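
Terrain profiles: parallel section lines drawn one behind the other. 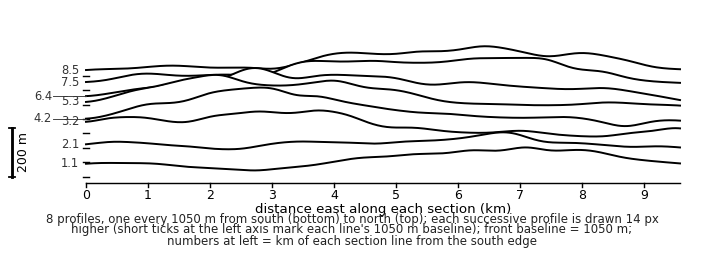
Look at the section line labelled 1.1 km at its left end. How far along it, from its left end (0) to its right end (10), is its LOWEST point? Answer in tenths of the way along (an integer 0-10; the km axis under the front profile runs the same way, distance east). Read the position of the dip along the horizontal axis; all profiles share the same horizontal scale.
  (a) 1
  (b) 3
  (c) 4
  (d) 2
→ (b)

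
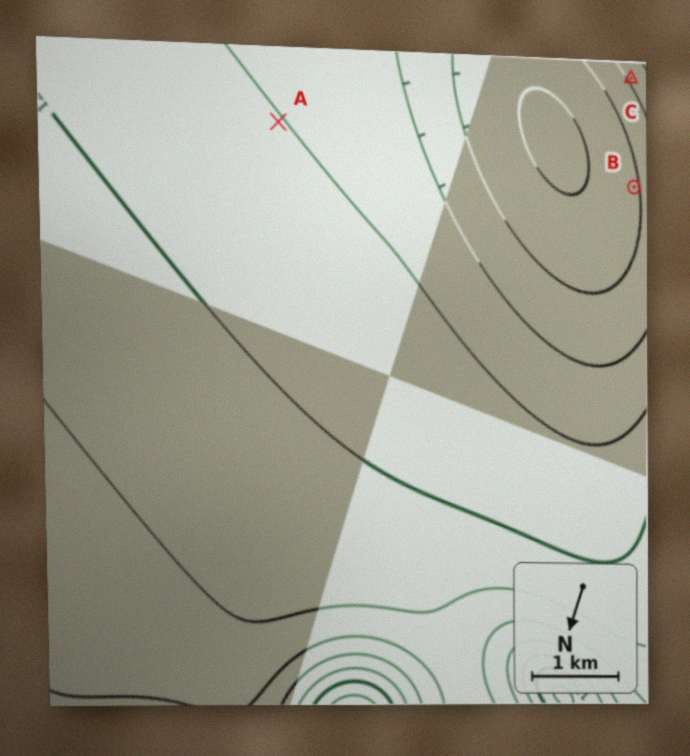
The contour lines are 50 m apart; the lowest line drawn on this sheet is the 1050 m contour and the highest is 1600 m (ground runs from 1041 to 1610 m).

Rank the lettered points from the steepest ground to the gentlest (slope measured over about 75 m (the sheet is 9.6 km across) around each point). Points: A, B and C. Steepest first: C B A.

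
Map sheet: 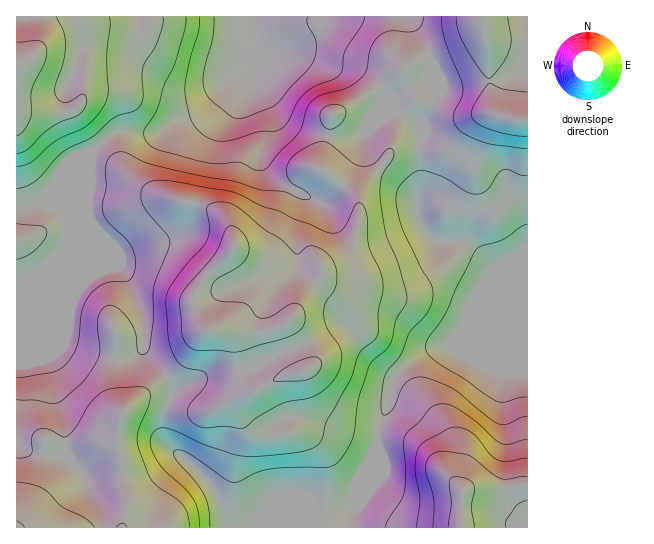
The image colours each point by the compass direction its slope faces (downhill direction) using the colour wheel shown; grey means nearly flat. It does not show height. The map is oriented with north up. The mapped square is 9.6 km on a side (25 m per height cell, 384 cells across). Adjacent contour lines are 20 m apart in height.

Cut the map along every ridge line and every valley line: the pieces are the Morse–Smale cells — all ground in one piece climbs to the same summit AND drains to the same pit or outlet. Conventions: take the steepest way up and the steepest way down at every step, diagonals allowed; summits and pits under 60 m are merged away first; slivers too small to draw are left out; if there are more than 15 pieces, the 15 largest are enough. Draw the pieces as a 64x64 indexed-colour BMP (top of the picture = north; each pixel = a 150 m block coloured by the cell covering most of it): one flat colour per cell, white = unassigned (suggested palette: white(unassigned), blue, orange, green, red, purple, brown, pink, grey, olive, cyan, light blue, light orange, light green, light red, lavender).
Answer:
<image width="64" height="64" href="data:image/bmp;base64,Qk12CAAAAAAAAHYAAAAoAAAAQAAAAEAAAAABAAQAAAAAAAAIAAATCwAAEwsAABAAAAAAAAAA////ALR3HwAOf/8ALKAsACgn1gC9Z5QAS1aMAMJ34wB/f38AIr28AM++FwDox64AeLv/AIrfmACWmP8A1bDFABERERERERERERERERERERERERERETMzMzMzMzMzMzMzERERERERERERERERERERERERERERMzMzMzMzMzMzMzMREREREREREREREREREREREREREREzMzMzMzMzMzMzMxERERERERERERERERERERERERERERMzMzMzMzMzMzMzEREREREREREREREREREREREREREREzMzMzMzMzMzMzMRERERERERERERERERERERERERERERMzMzMzMzMzMzMxEREREREREREREREREREREREREREREzMzMzMzMzMzMzERERERERERERERERERERERERERERETMzMzMzMzMzMzMREREREREREREREREREREREREREREREzMzMzMzMzMzMxERERERERERERERERERERERERERERETMzMzMzMzMzMzERERERERERERERERERERERERERERERMzMzMzMzMzMzMREREREREREREREREREREREREREREREzMzMzMzMzMzMxERERERERERERERERERERERERERERETMzMzMzMzMzMzEREREREREREREREREREREREREREREREzMzMzMzMzMzMRERERERERERERERERERERERERERERETMzMzMzMzMzMxERERERERERERERERERERERERERERERMzMzMzMzMzMzERERERERERERERERERERERERERERERETMzMzMzMzMzMRERERERERERERERERERERERERERERERMzMzMzMzMzMxEREREREREREREREREREREREREREREREzMzMzMzMzMzERERERERERERERERERERERERERERERERMzMzMzMzMzMRERERERERERERERERERERERERERERERETMzMzMzMzMxEREREREREREREREREREREREREREREREREzMzMzMzMzERERERERERERERERERERERERERERERERERETMzMzMzMRERERERERERERERERERERERERERERERERERERERERERERERERERERERERERERERERERERERERERERERERERERERERERERERERERERERERERERERERERERERERERERERERERERERERERERERERERERERERERERERERERERERERERERERERERERERERERERERERERERERERERERERERERERERERERERERERERERERERERERERERERERERERERERERERERERERERERERERERERERERERERERERERERERERERERERERERERERERERERERERERERERERERERERERERERERIhEREREREREREREREREREREREREREREREREREREREREiIRERERERERERERERERERERERERERERERERERERERESIiERERERERERERERERERERERERERERERERERERERERIiIhEREREREREREREREREREREREREREREREREREREREiIiIRERERERERERERERERERERERERERERERERERERESIiIhERERERERERERERERERERERERERERERERERERERIiIiIREREREREREREREREREREREREREREREREREREREiIiIhERERERERERERERERERERERERERERERERERERESIiIiIRERERERERERERERERERERERERERERERERERERIiIiIhEREREREREREREREREREREREREREREREREREREiIiIiERERERERERERERERERERERERERERERERERERESIiIiIhERERERERERERERERERERERERERERERERERERIiIiIiEREREREREREREREREREREREREREREREREREREiIiIiIRERERERERERERERERERERERERERERERERERESIiIiIhERERERERERERERERERERERERERERERERERERIiIiIiEREREREREREREREREREREREREREREREREREREiIiIiIhERERERERERERERERERERERERERERERERERESIiIiIiIRERERERERERERERERERERERERERERERERERIiIiIiIiIREiEREREREREREREREREREREREREREREREiIiIiIiIiIiIhERERERERERERERERERERERERERERESIiIiIiIiIiIiIiERERERERERERERERERERERERERERIiIiIiIiIiIiIiIiEREREREREREREREREREREREREREiIiIiIiIiIiIiIiIhERERERERERERERERERERERERESIiIiIiIiIiIiIiIiERERERERERERERERERERERERERIiIiIiIiIiIiIiIiIhEREREREREREREREREREREREREiIiIiIiIiIiIiIiIiIRERERERERERERERERERERERESIiIiIiIiIiIiIiIiIiIRERERERERERERERERERERERIiIiIiIiIiIiIiIiIiIhEREREREREREREREREREREREiIiIiIiIiIiIiIiIiIiIRERERERERERERERERERERESIiIiIiIiIiIiIiIiIiIhERERERERERERERERERERERIiIiIiIiIiIiIiIiIiIhEREREREREREREREREREREREiIiIiIiIiIiIiIiIiIiERERERERERERERERERERERESIiIiIiIiIiIiIiIiIiIRERERERERERERERERERERER"/>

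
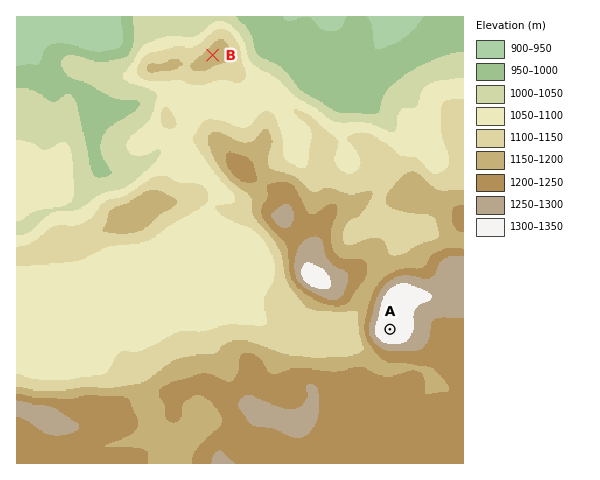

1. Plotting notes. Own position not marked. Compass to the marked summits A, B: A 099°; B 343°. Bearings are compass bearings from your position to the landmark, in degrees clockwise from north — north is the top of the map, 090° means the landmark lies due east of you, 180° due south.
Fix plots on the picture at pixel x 292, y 314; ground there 1130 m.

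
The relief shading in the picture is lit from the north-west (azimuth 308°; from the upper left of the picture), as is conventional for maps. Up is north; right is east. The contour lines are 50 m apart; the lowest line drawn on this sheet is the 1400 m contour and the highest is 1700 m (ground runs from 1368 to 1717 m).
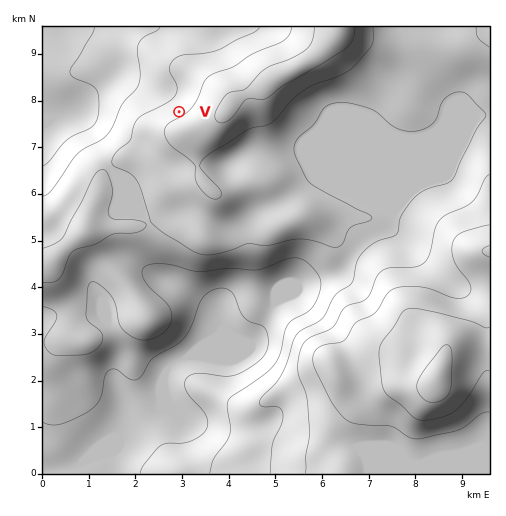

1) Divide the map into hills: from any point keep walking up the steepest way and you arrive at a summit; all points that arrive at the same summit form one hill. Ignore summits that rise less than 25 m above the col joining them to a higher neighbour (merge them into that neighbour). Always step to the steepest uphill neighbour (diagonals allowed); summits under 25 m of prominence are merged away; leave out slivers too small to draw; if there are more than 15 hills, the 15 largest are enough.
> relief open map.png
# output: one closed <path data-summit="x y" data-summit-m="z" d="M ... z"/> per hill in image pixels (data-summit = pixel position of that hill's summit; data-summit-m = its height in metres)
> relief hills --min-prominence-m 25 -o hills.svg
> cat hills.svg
<path data-summit="437 379" data-summit-m="1717" d="M75 115l-11 0-10 3-12 0 1 356 447-1-1-183-26-2-10-3-22-17-34-34-6-4-5 0-23 11-28 32-38 13-22 16-17 31-9 11-35 14-24-2 10-10 12-6 9-9 1-7-3-12-6-6-37-22-16-6-7-6-4-7 0-40-8-12-10-24-25-25-21-41z"/><path data-summit="339 27" data-summit-m="1628" d="M489 26l-446 0-1 90 12 2 10-3 11 0 10 8 19 38 27 28 10 24 8 12 0 40 4 7 7 6 26 12 32 20 4 14-1 7-9 9-12 6-11 10 25 2 35-14 9-11 17-31 22-16 38-13 28-32 24-11 3-3 3-15 14-16 18-12 33-34 17-32 15-4z"/><path data-summit="489 251" data-summit-m="1653" d="M489 115l-14 3-17 32-33 34-18 12-14 16-6 18 10 4 48 45 18 9 27 1z"/>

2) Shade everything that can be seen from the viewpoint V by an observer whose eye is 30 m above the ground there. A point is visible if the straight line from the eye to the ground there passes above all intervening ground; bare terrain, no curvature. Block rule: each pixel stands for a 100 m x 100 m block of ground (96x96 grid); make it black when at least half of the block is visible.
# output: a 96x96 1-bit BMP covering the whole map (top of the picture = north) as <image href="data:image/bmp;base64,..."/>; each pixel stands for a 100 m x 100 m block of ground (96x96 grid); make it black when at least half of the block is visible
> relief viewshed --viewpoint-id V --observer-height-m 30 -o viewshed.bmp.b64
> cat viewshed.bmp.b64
<image width="96" height="96" href="data:image/bmp;base64,Qk2+BAAAAAAAAD4AAAAoAAAAYAAAAGAAAAABAAEAAAAAAIAEAAATCwAAEwsAAAIAAAAAAAAA////AAAAAAAAAAAAAAAAAAAAAAAAAAAAAAAAAAAAAAAAAAAAAAAAAAAAAAAAAAAAAAAAAAAAAAAAAAAAAAAAAAAAAAAAAAAAAAAAAAAAAAAAAAAAAAAAAAAAAAAAAAAAAAAAAAAAAAAAAAAAAAAAAAAAAAAAAAAAAAAAAAAAAAAAAAAAAAAAAAAAAAAAAAAAAAAAAAAAAAAAAAAAAAAAAAAAAAAAAAAAAAAAAAAAAAAAAAAAAAAAAAAAAAAAAAAAAAAAAAAAAAAAAAAAAAAAAAAAAAAAAAAAAAAAAAAAAAAAAAAAAAAAAAAAAAAAAAAAAAAAAAAAAAAAAAAAAAAAAAAAAAAAAAAAAAAAAAAAAAAAAAAAAAAAAAAAAAAAAAAAAAAAAAAAAAAAAAAAAAAAAAAAAAAAAAAAAAAAAAAAAAAAAAAAAAAAAAAAAAAAAAAAAAAAAAAAAAAAAAAAAAAAAAAAAAAAAAAAAAAAAAAAAAAAAAAAAAAAAAAAAAAAAAAAAAAAAAAAAAAAAAAAAAAAAAAAAAAAAAAAAAAAAAAAAAAAAAAAAAAAAAAAAAAAAAAAAAAAAAAAAAAAAAAAAAAAAAAAAAAAAAAAAAAAAAAAAAAAAAAAAAAAAAAAAAAAAAAAAAAAAAAAAAAAAAAAAAAAAAAAAAAAAAAAAAAAAAAAAAAQAAAAAAAAAAAAAAAwAAAAAAAAAAAAAABwAAAAAAAAAAAAAADwAAAAAAAAAAAAAADwAAAAAAAAAAAAAADwAAAAAAAAAAAAAADwAAAAAAAAAAAAAADwAAAAAAAAAAAAAADwEAAAAAAAAAAAAADweAAAAAAAAAAAAADw+AAAAAAAAAAAAAD5/AAAAAAAAAAAAAD//AAAAAAAAAAAAAD//AAAAAAAAAAAAAD//AAAAAAAAAAAAAD//AAAAAAAAAAAAAAP/gAAAAAAAAAAAAAH/gAAAAAAAAAAAAAH/gAAAAAAAAAAAAAD/wAAAAAAAAAAAAAD/wAAAAAAAAAAAAAB/wAAAAAAAAAAAAAB/4AAAAAAAAAAAAAAf4AAAAAAAAAAAAAAf8AAAAAAAAAAAACAf+AAAAAAAAAAAACA/+AAAAAAAAAAAADh/+AAAAAAAAAAAAD//+AAAAAAAAAAAAD4A/AAAAAAAAAAAADwAHAAAAAAAAAAAADwAAAIAAAAAAAAAAD4AA//gAAAAAAAAAD4AA//8AAAAAAAAAD8AA//+AAAAAAAAAD+AB//+AAAAAAAAAD/AD///AAAAAAAAAD/wD///AAAAAAAAAD/8H///gAAAAAAAAD//////gAAAAAAAAD//////AAAAAAAAAD//////AAAAAAAAAD/////8AAAAAAAAAD/////4AAAAAAAAAD/////wAAAAAAAAAD/////gAAAAAAAAAD/////AAAAAAAAAAD////4AAAAAAAAAAD///+AAAAAAAAAAAD///8AAAAAAAAAAAD///4AAAAAAAAAAAD///wAAAAAAAAAAAD///4AIAAAAAAAAAD///8B+AAAAAAAAAA="/>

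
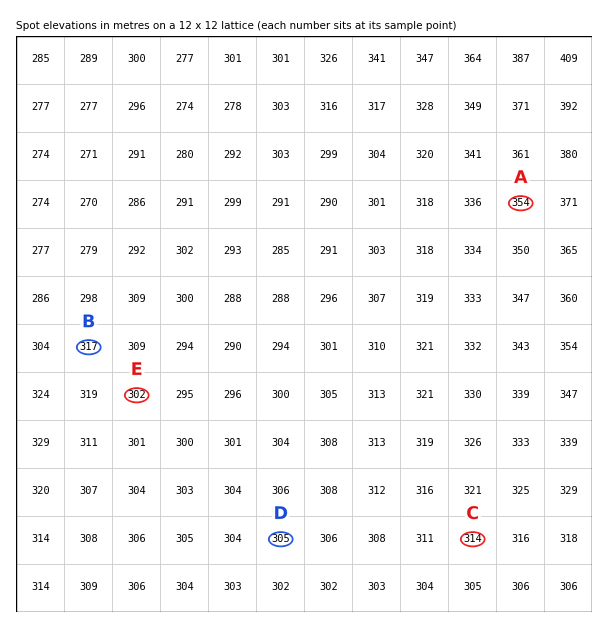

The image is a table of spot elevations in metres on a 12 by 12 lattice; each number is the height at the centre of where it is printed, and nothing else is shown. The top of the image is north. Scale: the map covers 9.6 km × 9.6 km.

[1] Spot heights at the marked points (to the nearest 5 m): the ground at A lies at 355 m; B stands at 315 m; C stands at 315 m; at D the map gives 305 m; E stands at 300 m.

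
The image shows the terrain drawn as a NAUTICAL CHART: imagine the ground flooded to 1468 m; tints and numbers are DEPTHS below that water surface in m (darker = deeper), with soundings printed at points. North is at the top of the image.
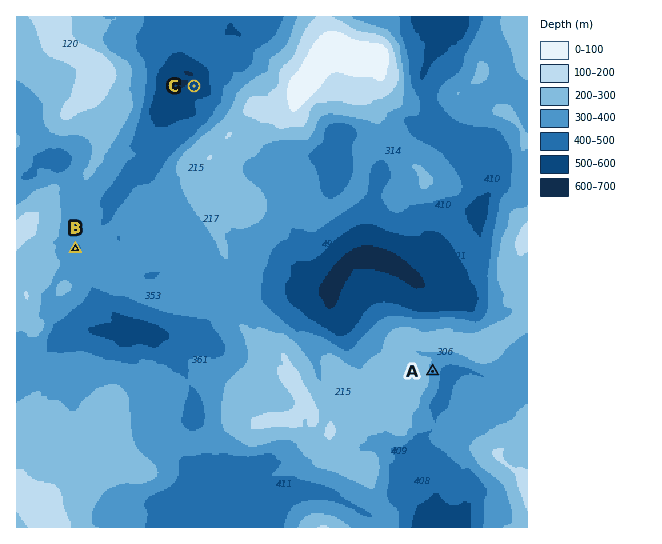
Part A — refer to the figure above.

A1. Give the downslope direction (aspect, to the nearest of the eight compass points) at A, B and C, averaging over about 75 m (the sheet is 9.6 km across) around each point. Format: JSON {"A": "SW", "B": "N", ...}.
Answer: {"A": "E", "B": "NE", "C": "NW"}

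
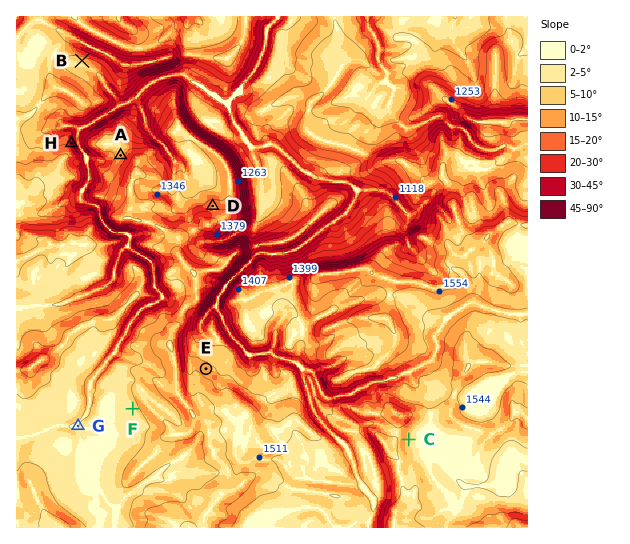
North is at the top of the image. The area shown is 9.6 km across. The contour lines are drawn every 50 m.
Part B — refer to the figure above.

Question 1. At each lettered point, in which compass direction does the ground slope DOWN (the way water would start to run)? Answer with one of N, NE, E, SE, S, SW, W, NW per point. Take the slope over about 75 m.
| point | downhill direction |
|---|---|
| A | W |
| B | S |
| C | E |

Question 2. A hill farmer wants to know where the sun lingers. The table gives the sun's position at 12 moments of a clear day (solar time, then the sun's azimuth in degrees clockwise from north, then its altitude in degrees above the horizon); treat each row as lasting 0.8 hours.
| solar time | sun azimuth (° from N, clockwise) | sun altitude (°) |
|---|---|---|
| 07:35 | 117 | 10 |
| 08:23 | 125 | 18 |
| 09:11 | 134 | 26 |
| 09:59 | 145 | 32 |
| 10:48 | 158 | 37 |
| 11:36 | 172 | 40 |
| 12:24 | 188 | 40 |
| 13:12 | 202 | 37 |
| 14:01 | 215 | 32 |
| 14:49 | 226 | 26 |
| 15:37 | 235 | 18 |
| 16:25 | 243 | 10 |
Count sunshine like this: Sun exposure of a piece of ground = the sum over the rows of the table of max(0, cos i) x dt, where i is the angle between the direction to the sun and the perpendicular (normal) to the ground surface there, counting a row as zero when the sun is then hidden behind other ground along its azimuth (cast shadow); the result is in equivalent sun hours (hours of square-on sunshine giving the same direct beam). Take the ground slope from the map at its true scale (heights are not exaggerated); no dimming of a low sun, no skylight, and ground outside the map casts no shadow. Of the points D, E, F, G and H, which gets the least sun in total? H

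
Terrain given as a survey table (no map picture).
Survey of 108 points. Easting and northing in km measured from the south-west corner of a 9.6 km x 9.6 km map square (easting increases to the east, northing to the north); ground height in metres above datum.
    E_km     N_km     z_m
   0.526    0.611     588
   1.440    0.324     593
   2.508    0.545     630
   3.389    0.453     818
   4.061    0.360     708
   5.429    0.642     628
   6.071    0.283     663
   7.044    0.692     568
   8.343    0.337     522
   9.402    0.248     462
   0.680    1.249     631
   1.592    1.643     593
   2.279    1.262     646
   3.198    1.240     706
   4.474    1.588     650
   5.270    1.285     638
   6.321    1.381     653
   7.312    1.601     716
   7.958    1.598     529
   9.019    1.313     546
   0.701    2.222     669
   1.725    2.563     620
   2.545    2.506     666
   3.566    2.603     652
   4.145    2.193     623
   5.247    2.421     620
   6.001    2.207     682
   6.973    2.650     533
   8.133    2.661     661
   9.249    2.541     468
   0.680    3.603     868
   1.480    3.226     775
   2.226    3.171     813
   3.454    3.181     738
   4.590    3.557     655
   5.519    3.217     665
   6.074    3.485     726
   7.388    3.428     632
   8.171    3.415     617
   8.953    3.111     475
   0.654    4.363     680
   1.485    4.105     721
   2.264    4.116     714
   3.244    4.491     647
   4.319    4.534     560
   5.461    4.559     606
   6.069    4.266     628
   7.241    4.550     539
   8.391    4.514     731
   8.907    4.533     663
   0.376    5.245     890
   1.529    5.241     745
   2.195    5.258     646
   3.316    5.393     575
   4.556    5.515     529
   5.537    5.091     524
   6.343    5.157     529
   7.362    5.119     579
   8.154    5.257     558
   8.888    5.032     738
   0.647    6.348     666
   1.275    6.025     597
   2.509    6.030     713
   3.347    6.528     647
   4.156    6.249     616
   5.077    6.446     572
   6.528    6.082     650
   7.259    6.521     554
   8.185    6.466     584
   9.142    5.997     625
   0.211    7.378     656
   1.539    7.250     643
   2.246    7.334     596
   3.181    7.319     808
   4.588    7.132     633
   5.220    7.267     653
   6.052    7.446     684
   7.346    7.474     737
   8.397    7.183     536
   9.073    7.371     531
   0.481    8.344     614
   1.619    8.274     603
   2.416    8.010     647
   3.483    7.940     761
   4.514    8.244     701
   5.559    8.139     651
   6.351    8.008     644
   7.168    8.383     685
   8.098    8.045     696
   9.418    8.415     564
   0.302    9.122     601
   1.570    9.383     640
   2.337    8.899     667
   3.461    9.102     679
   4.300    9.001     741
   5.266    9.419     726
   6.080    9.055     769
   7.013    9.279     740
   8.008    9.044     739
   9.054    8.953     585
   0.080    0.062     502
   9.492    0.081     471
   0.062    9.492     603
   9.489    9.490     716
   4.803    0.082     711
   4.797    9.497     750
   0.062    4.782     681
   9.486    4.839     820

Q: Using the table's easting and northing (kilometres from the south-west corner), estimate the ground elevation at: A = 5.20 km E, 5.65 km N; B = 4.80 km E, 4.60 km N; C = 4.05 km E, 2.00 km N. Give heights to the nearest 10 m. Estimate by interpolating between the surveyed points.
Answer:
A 560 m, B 580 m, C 620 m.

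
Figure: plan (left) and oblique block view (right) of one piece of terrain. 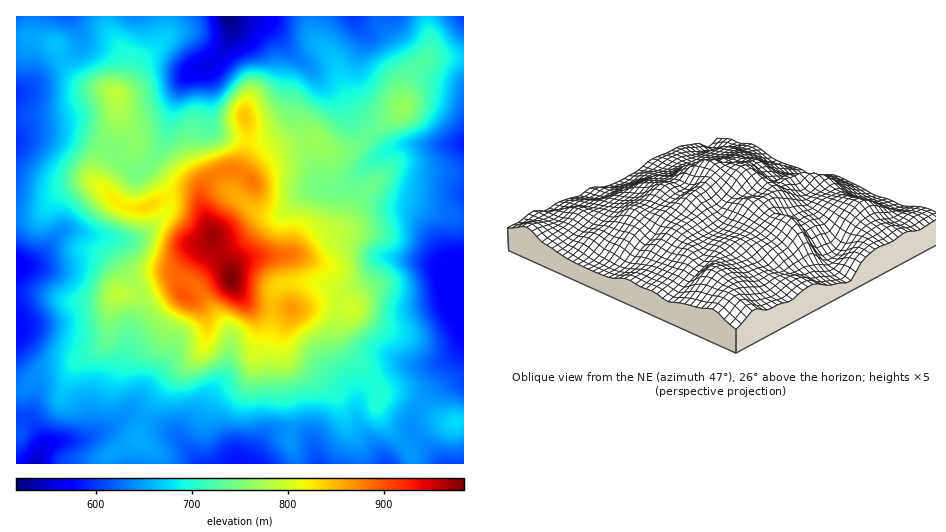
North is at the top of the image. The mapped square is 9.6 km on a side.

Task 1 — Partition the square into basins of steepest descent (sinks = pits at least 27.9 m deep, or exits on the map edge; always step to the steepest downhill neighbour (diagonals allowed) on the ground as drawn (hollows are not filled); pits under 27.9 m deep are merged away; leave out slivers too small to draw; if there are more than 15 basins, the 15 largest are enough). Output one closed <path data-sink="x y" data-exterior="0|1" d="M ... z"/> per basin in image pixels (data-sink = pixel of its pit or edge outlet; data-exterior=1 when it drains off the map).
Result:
<path data-sink="229 17" data-exterior="1" d="M312 16l-204 0 0 12 16 28 0 15-8 20 3 11-1 16-23 49 1 15 20 20 16 6 14-1 19-10 9-3 20 2 7 8 2-18 8-9 11-6 14-1 14 9 3-8 12-13 19-9 25-7 9 0 15 9 13 0 15-8 20-18-12-3-17-14-19-48-18-22z"/><path data-sink="239 463" data-exterior="1" d="M211 238l-4 7-14 10-14 21 0 11 4 7 12 8 10 13 2 8-2 21-5 9-26 23-21 27-11 18-4 18-27 15-4 5 0 4 305 1 1-8-5-8-22-22-7-12-1-12 2-7-5-11-35-42-1-19 13-15-16-7-15 0-23 8-40-3-12-4-12-15-3-8 0-7-13-20z"/><path data-sink="463 293" data-exterior="1" d="M374 186l-4 0-6 7-16 28-6 7-23 8-24 18-39 2-12 4-10 7-3 9 1 7 14 19 12 4 40 3 23-8 15 0 12 4 4 4-13 14 1 19 6 9 27 30 7 15 8-3 12 1 18 8 29 20 16 0 1-204-73-21z"/><path data-sink="463 144" data-exterior="1" d="M463 57l-35 2-10 7-12 17-3 25-42 35-12 7-16 1-15-9-9 0-25 7-15 7-16 15-3 8-14-9-11 0-14 7-8 9-1 18 11 39 18 31 3-7 10-7 12-4 39-2 24-18 23-8 6-7 10-20 12-15 4 0 17 11 16 3 42 16 14 2z"/><path data-sink="35 463" data-exterior="1" d="M174 278l-10 3-26 11-20 2-8 17-3 29-8 8-35 22-21 3-21 16-6 1 1 74 89 0 1-5 4-5 27-15 4-18 11-18 21-27 26-23 7-17 0-13-4-12-8-9-12-8-6-14z"/><path data-sink="17 267" data-exterior="1" d="M94 183l-13 1-19 8-23 22-23 3 1 172 5 0 21-16 21-3 35-22 8-8 3-29 8-17 20-2 34-14 5 2 2 6 0-10 4-7 10-14 14-10 5-8-10-33-8-8-26 0-22 11-14 1-16-6-14-14z"/><path data-sink="17 94" data-exterior="1" d="M33 38l-17 2 1 177 22-3 20-20 22-10 13-1 4 2-3-5 0-13 23-49 1-16-3-9-34-11-16-15-11-23z"/><path data-sink="354 17" data-exterior="1" d="M426 16l-114 1 3 21 18 22 19 48 17 14 12 2 22-16 3-25 6-10 14-12 4-12 0-14z"/><path data-sink="463 463" data-exterior="1" d="M395 393l-12 1-4 4-1 13 8 15 22 22 5 8 0 7 50 1 1-41-17-1-35-23z"/><path data-sink="463 17" data-exterior="1" d="M463 16l-36 1 3 32-4 11 38-4z"/>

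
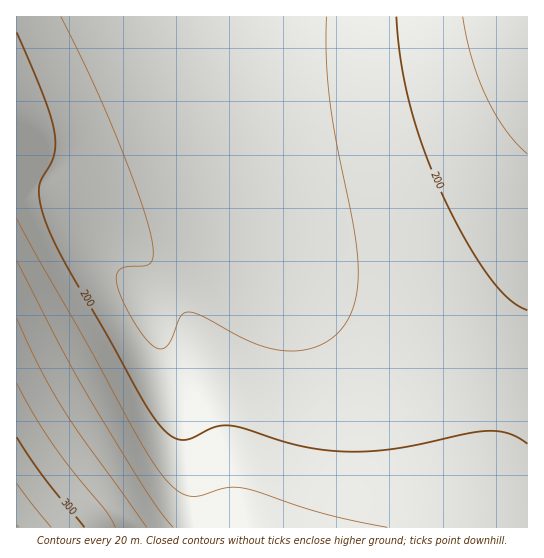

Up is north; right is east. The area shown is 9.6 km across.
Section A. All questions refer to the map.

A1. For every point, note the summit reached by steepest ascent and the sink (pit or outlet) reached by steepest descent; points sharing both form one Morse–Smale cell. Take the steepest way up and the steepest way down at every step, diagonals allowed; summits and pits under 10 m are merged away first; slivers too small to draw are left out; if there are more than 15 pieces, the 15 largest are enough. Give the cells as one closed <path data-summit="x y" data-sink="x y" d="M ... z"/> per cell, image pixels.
<path data-summit="17 527" data-sink="187 17" d="M193 16l-177 1 0 510 511 1 1-153-85-20-70-26-38-18-22-15-36-33-17-25-20-45-23-75z"/><path data-summit="527 17" data-sink="187 17" d="M527 16l-334 1 24 101 23 75 20 45 17 25 36 33 22 15 38 18 70 26 80 20 5-1z"/>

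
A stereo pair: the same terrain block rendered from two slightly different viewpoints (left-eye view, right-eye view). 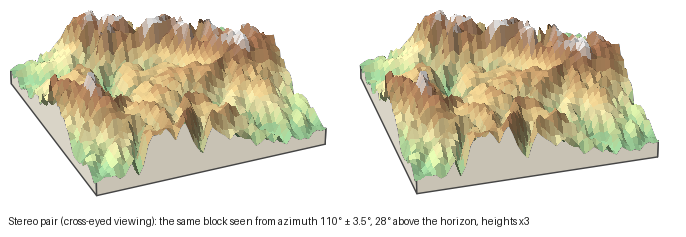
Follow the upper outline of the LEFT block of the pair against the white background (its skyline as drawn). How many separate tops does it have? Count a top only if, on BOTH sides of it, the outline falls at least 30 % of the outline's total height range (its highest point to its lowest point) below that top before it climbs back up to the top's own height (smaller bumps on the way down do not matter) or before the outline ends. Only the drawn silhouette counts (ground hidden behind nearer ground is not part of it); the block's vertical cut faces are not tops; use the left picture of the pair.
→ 1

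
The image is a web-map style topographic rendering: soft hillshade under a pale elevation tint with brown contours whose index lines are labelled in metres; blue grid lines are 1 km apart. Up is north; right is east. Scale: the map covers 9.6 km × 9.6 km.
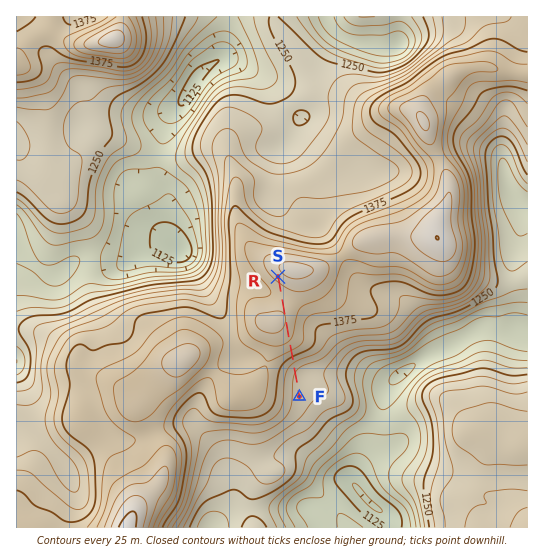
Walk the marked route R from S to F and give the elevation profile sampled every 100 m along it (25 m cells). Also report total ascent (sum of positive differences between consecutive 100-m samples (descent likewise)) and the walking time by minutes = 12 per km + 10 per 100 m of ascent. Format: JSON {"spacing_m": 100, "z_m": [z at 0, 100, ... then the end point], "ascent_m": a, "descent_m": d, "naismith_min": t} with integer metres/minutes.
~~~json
{"spacing_m": 100, "z_m": [1462, 1452, 1442, 1436, 1435, 1439, 1445, 1449, 1450, 1447, 1442, 1435, 1427, 1416, 1401, 1381, 1359, 1340, 1328, 1321, 1317, 1316, 1314, 1313], "ascent_m": 15, "descent_m": 165, "naismith_min": 29}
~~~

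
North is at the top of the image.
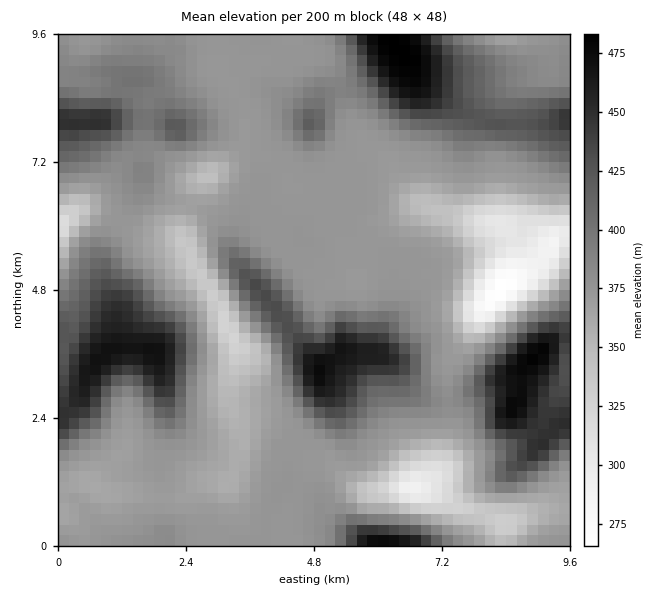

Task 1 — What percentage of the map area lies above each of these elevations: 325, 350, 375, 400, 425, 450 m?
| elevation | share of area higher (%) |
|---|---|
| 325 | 95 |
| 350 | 89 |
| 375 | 53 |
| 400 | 27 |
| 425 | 17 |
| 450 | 8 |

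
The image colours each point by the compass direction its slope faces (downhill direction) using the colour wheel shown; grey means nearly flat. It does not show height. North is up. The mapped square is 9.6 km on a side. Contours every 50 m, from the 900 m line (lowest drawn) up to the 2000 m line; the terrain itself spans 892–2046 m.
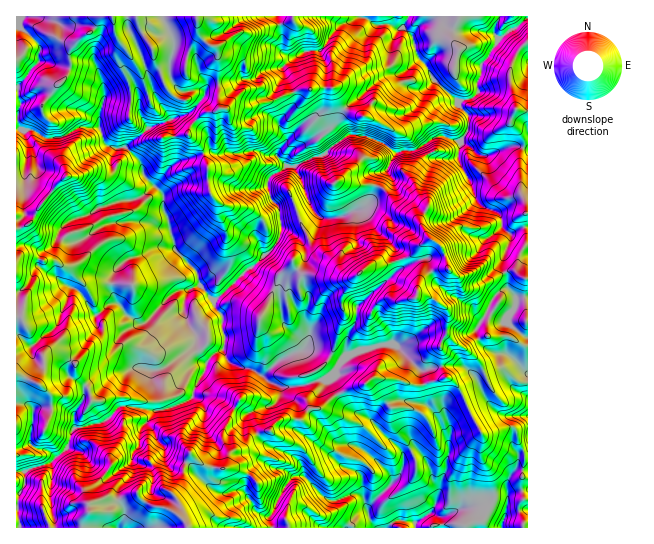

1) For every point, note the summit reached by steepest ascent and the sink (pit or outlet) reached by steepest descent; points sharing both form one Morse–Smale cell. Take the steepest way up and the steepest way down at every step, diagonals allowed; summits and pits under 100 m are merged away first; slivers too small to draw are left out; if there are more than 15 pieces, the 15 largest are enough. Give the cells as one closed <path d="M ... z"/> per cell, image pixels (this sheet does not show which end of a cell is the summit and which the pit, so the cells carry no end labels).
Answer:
<path d="M277 16l-261 1 0 112 7 2 7-2 13 8 8 2 11-2 19-10 18 1 5 14 3 3 7 3 11-1 4 2 12 14 3 12 20 22-1 10 5 11 8 33 21 22 3 12 13 15 8-4 26-27 12-8 17-16 4-8 0-26-3-6-5-4-4-11 1-12 18-13 8 2 18-10 12-2 8-9-8-13 2-7-6-9 4-20 0-35-6-11-16 1-5 4-12-1-5-6 0-22z"/><path d="M86 127l-5 0-19 10-11 2-8-2-13-8-14 1 1 342 8 0 10-5 14-3 18-15 4-15 4-5 0-16 8-11 1-13 7-8 28-9 7 0 7-4 17 3 15-3 22-16 9-10 0-7-8-10-4-12 0-12 3-12-9 2-7 4-19 22-10 7-17-10-9-12-4-9 1-20 13-13 15-4 16-8 18-1-6-19-30-7-28 2-10 4-16 12-10 4-5-2-9-8 0-4 8-8 17-5 15-9 17-6 20-2 17-13-11-11-3-12-12-14-4-2-11 1-7-3-3-3-5-14z"/><path d="M174 248l-17 0-16 8-15 4-13 13-1 20 4 9 9 12 17 10 8-5 21-24 7-4 10-1-4 11 0 12 4 12 8 10 0 12 11 15-2 8-10 17-3 11-7 5-24 8-26-4-16 0-10 12-7 4-27 5-4 6-4 15-16 14-20 5-6 4-9 1 1 55 170 0 0-5-8-8 1-10-7-11 10-13 1-14 6-14 9 10 8 4 18 1 3-5 1-9 4-3 9-3 11-12 12-5 5 0 9-11 22 0 8-11 12-1 16-14-8-16 6-4 6-12-23-11-13-2-12 4-15 8-15 15-14-8-18-4-7-11 1-16-2-6 0-14-8-10-2-6-13-16-3-12z"/><path d="M338 395l-17 13-12 1-8 11-22 0-9 11-5 0-12 5-11 12-9 3-4 3-1 9-3 5-18-1-8-4-9-10-6 14-1 14-10 13 7 11-1 10 8 8 0 3 2 2 98 0-2-11 3-10 3-3 12 1 18 11 10-3 6 2 16 13 110 0 6-5 14-4 10-20 0-10-2-15-11-21 3-18-16-28-9 2-10 10 3 10-2 16-9-24-15-17-23-4-9 1-10 6-7 7-3 7-7-5-17-7z"/><path d="M527 16l-250 1 6 21-2 11 5 6 12 1 5-4 16-1 6 11 0 35-4 20 6 9-2 7 7 10 2 2 3-1 12-9 9 0 19 5 18 12 19-1 12-7 9 15 15 1 8-3 3 10 10 15 6 20 12 7 6 2 6 7 2 9 8 7 0 5-8 20 1 12 10 0 11 8 3-1 0-128-6-3-13 0-22 9-9-1-8-8-10-5 8-12 0-16-9-9 0-3 12-3 8-8-2-9 4-8 0-9 16-24 14-12 0 4 4 6 13 14z"/><path d="M426 144l-12 7-17 1-9 17-9 6-8 26-12 9 8 5 9 15 16 13 4 7 4 17-10 12-33 27-1 15-9 18 0 15 2 2 14-7 30-5 29 27 19-5 2-13-3-7 7-13 1-22-17-14-8-2-7 0 4-14 7-8 8-4 11-1 11 8 4 9 5 3 8 0 11-4 19-11-1-14 8-20 0-5-10-9-1-10-5-4-6-2-12-7-6-20-10-15-2-9-9 2-15-1z"/><path d="M309 201l-12 7-17 3 1 16 16 9 8 11 0 12-2 6-23 20-1 8 4 29 21 21 1 6 13 2 20 10 4 0 6-6-1-16 9-18 1-15 33-27 10-13-4-9 0-7-4-7-16-13-13-18-9-1-9 5-22 3-8-6z"/><path d="M282 228l-6 17-63 56 2 6 8 10 0 14 2 6-1 16 3 6 4 5 18 4 13 8 20-17 22-10 0-6-21-21-4-32 1-5 23-20 2-6 0-12-8-11z"/><path d="M510 31l-13 10-16 24 0 9-4 8 2 9-8 8-12 3 0 3 9 9 0 16-8 12 22 14 5 0 22-9 19 2 0-95-13-15z"/><path d="M358 135l-9 0-18 12-6 8-12 2-18 10 8 15 9 27 6 7 5 3 22-3 5-4 13-4 8-7 4-8 4-18 9-6 8-16-19-13z"/><path d="M195 343l-8 9-22 16-8 3-24-3-7 4-7 0-28 9-7 8-1 13-8 11 0 14 27-4 7-4 10-12 16 0 26 4 30-12 4-12 12-21 0-4-7-7z"/><path d="M446 268l-11 1-8 4-8 10-2 11 14 3 16 12 0 26 27 21 5 5 6 12 18-4 15 12 9 0 1-7-13-14-10-7-10 0-8-4-7-7-4-9 17-35 8-7 7-2-3-16-27 14-12 1-5-3-2-7z"/><path d="M511 427l-30 7 2 8-3 11 11 21 2 25-10 20-14 4-5 3 1 2 63-1 0-69-4-3-5-12-3-13z"/><path d="M447 377l-25 8-8 0-20-6-20-2-12 8-23 8 0 4 10 12 17 7 7 5 3-7 17-13 9-1 23 4 15 17 9 24 2-16-3-10 6-7 12-5 1-4-8-16z"/><path d="M514 271l-9 2 3 16-7 2-8 7-17 35 4 9 7 7 8 4 10 0 5 3 17 17 1-94z"/>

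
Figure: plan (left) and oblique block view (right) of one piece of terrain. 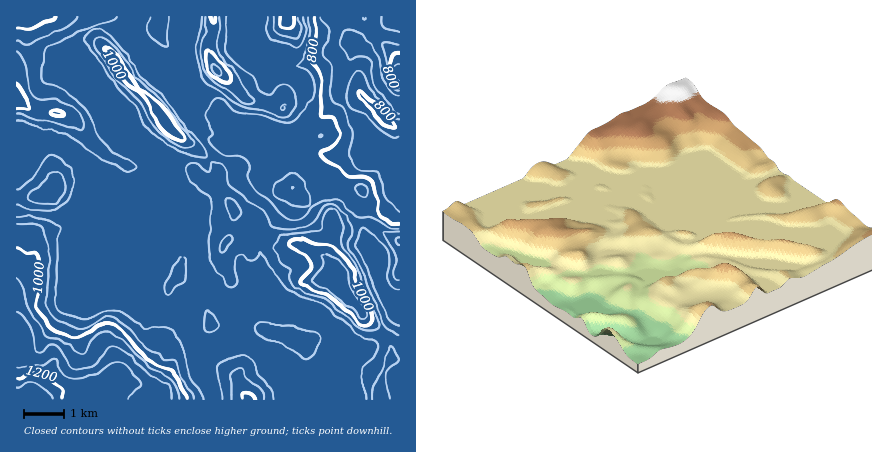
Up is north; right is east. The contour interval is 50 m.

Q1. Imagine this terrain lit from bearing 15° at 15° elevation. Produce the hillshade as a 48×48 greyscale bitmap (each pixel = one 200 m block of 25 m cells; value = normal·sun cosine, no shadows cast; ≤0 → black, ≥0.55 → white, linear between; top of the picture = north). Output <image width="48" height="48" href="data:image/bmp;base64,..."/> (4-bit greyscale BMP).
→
<image width="48" height="48" href="data:image/bmp;base64,Qk32BAAAAAAAAHYAAAAoAAAAMAAAADAAAAABAAQAAAAAAIAEAAATCwAAEwsAABAAAAAAAAAAAAAAABEREQAiIiIAMzMzAERERABVVVUAZmZmAHd3dwCIiIgAmZmZAKqqqgC7u7sAzMzMAN3d3QDu7u4A////AIeKqXZnd4dmZ4m9yHZWm7qHd3d3d3ZoiJmbuph3d3d3eKvdp3ZXq8p3d3d3d3ZoiLvMu7upd3eJvN7bh3Zoq7h3d3d3d3aId7zbqrzLmHic7u25d3eJmod3d3d3d3eIdpvLqqu6qZrO7tuYd3iaqXd3d3d3d3eId4mqq6qYiazv25mYd3eJmHd3ZVd3d3d4d3iazLqYib3tyYmXd3d3d3dmRGd3d3d3eHib3cy6mt7cqIqXd3d3d2VVaJh3d2RFm4mr3czMvN3Lmal3d2d3d2aImph3diAnvaq8zMy83d25iIh3d3d3d4mZmId3YgBazLu8y6mazcuXd3d3d4d3d3h3d3d1EAWsqbqqqYd3iph3d3d3d3d3d3d3d3ZQAFzsl5mIh3d3d3d3d3d3d3d3d3d3ZTEABK7rh4iIh3d3d3d3d3d3d3d3d3d2MAAAWc3JZJiIh3d3d3d3d3d3d3d3d3d0MyIliby3UpiIh3d3d3d3d3d3d3Z3d3dUaId4iryXY4mIiHd3d3d3d3d3d2Vnd3ZEZ3eJreyHZpmZiHd3d3d3d3eHd2Vnd3VFVEaK3/t3ZaqpiHd3d3d3d3d3d2ZVZ3VVQ1m83ch2MqmZh3d3d3d3d3d3d3dmd3d3eLzMuYdjI4eJh3d3d3d3d3d3d3iHd3ib3tuph3ZDfJmqmHd3d3d3d3d3d3d3Zmit7sp2eYZq77u6l3d3d3d3d3d3d3ZmZnmrqql3vKit3YdlRnd3d3d3d3d3d3Zniaqod4ms7JibqVMiJGd3d3d3d3d3d2Z6u7qGVXnP2XaJmWdlVWd3d3d3d3d3dmesu6hlRomrp2aamYmpiHd3d3d3d3d3VXirqZh2eah3eIqqmHiZmph3d3d3d3d2V4eZmIiZq5d3is3Jh3eIq6d3d2Z3d3d2mYiYiIiauneJq8y5dnd4qpd3Zmd3d3d4mIupiZiJl3iaqpmIdnd4mHd2Z4h3d3dUV6y6mZh3dneIiId3d3d3d3dVeId3d2ICerqamYd3Z3VVZ3d3d3d3d2VHmHd3dQA6y4iIiHd3eIZWd3d3VHdlQyNph3d3UAPPyIiHd3dlZ4mImIdkJFMhESWJd3d2IEz8h4h2VVQQJXiqmXZCWgAjRXq4d3d1E7/Yd3dTEAAANVeamGQl3xWJm8ynd3diKf+WdmYwABNVZleal0Ns7Hq7vMqHd3Yhfvt2dlMANomZh2eZlka+tKuqupd3d2EG78hndSAEmqmaqHiIhnrcQKmZmHd3dhBu/IdnZAAoqpmaqYmYiJu3AJiId3d3cwXfuHZnUQKbupmamaqYiaqVEZmHd3d3UTvrd3VnQDztupiIiKuYiaqFRpiHd3d2Ip7Yd1WHQ67rqIdmVomZiJqEWYdmd3d0J96ndEeHVryph3ZUNXiJmIhje2VEVmdlfet2Q1iHaJiId2QhJHd3h3ZGrDRDNFZozbdlNHh3d2eIdlMQJXh3dlRZuzREREVXmGVmZoh3dliYd2UyWaqZdUR5mEVURERFZlZnd4h3ZFmYd3ZUi8u5ZEV4iA=="/>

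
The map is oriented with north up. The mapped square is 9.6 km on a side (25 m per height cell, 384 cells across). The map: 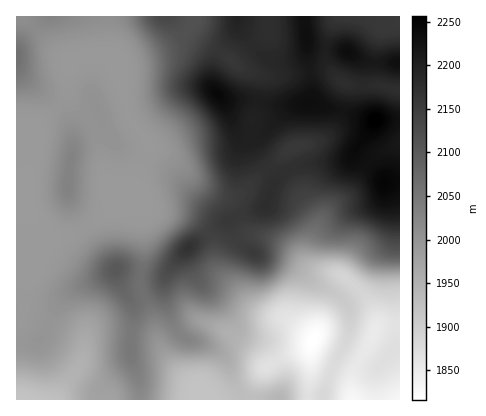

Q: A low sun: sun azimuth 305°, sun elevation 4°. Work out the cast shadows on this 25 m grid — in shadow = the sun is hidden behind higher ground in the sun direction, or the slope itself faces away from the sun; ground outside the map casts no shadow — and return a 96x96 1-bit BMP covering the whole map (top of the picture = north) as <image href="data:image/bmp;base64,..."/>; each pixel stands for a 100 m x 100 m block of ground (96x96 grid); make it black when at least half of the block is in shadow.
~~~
<image width="96" height="96" href="data:image/bmp;base64,Qk2+BAAAAAAAAD4AAAAoAAAAYAAAAGAAAAABAAEAAAAAAIAEAAATCwAAEwsAAAIAAAAAAAAA////AAAAAAAAAAAA//gAAB+D8AAAAAAA//gAAA+D8AAAAAAA//gAAA+B8AAAAAAA//gAAAcB8AAAAAAA//gAOAMB4AAAAAAA//AA/gAA4AAAAAAA//AB/gAA4AAAAAAA///x/wAAYAAAAAAA///7/4HgYAAAAAAB///7/8fwMAAAAAAB///z///4OAAAAAAB+H/x///8HAAAAAAB+D/g///+HvgAAAAB8A/A///+D/wAAAAB8AEAf///D/wAAAAB8AAP////H/wAAAAB8AB///////gAAAAB8AH///////gAAAAB4B////////gAAAAB4H////////gAAAABwP////////wAAAABgf////////8AAAAAAf////////8AAAAAA/////////8AAAAAA/////////8AAAAAB/3///////8AAAAAB/n///////8AAAAAB/H///////8AAAAAA/H///////8AAAAeA/D///////8AAAAeA/P///////8AAAAeAf////////8AAAAcAP//v/////8AAAAAAH/8H////n8AAAAAAD/4D////D8AAAAAAD/wB////AcAAAAAAB/gB////AEAAAAAAA/AA////AAAAAAAAAeAA////AAAAAAAAAAAA////AAAAAAAAAAAA//8/gEAAAAAAAAAA//8fgEAAAAAAAAAA//4PgEAAAAAAAAAA//4HAEAAAAAAAAAA//8AAEAAAAAAAAAAP/8AAAAAAAAAAAAAH/8AAAAAAAAAAAAAB/8AAAAAAAAAAAAAAH8AAAAAAAAAAAAAAB8AAAAAAAAAAAAAAA8AAAAAAAAAAAAAAAAAAAAAAAAAAAAAAAAAAAAAAAAAAAAAAAAAAAAAAAAAAAAAAAAAAAAAAAAAAAAAAAAAAAAAAAAAAAAAAAAAAAAAAAAAAAAAAAAAAAAAIAAAAAAAAAAAAAAAIAAAAAAAAAAAAAAAAAAAAAAAAAAAAAAAAAAAAAAA+AAAAAAAAAAAAAAA/AAAAAAAAAAAAAAA/wAAAAAAAAAAAAAAf4AAAAAAAAAAAAAAP8AAAAAAAAAAAAAAH8AAB4AAAAAAAAAAD4AAB4AAAAAAAAAAAAAAAwAAAAAAAAAAAAAAAAAAAAAAAAAAAAAAAAAAAAAAAAAAAAAAAAAAAAAAAAAAAAAAAAAAAAAAAAAAAAAAAAAAAAAAAAAAAAAAAAAAAAAAAAAAAAAAAAAAAAAAAAAAAAAAAAAAAAAAAAAAAAAAAAAAAAAAAAAAAAAAAAAAAAAAAAAAAAAAAAEAAAAAAAAAAAAAAAfAAAAAAAAAAAAAAA/AAAAAAAAAAAAAAA/AAAAAAAAAAAAAAA+AAAAAAAAAAAAAAA+AAAAAAAAAAAAAAA8AAAAAAAAAAAAAAAYAAAAAAAAAAAAAAAAAAAAAAAAAAAQAAAAAAAAAAAAAAAQAAAAAAAAAAAAAAAQAAAAAAAAAAAAAAA4AAAAAAAAAAAAAAA8AAAAAAAAAAAAAAA+AAAAAAAAAAAAAAA8AAAAAAAAAAAAAAA8AAA="/>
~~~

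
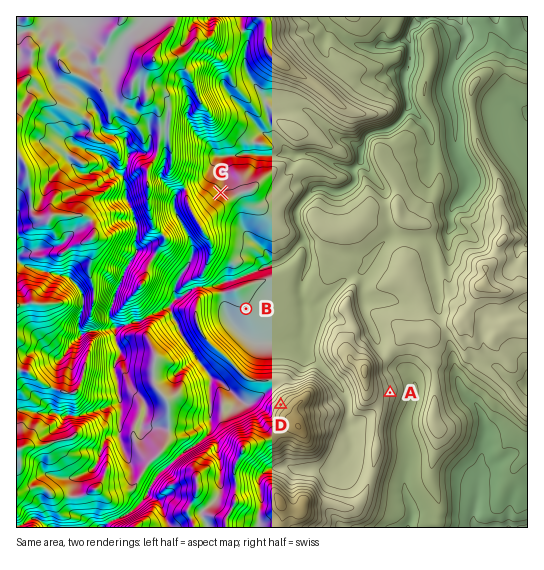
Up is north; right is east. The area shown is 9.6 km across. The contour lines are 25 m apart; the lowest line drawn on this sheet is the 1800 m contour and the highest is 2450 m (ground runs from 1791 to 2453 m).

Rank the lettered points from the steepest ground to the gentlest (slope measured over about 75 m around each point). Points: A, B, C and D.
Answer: D A C B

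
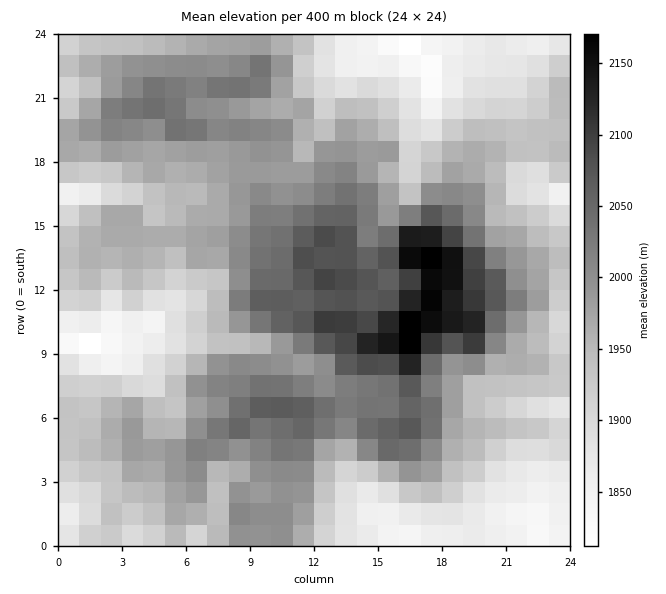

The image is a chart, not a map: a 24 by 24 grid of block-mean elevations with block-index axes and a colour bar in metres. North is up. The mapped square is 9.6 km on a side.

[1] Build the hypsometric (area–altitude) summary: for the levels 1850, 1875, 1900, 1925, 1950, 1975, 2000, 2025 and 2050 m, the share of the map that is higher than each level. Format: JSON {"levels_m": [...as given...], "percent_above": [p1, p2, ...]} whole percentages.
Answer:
{"levels_m": [1850, 1875, 1900, 1925, 1950, 1975, 2000, 2025, 2050], "percent_above": [95, 87, 80, 71, 58, 43, 31, 21, 13]}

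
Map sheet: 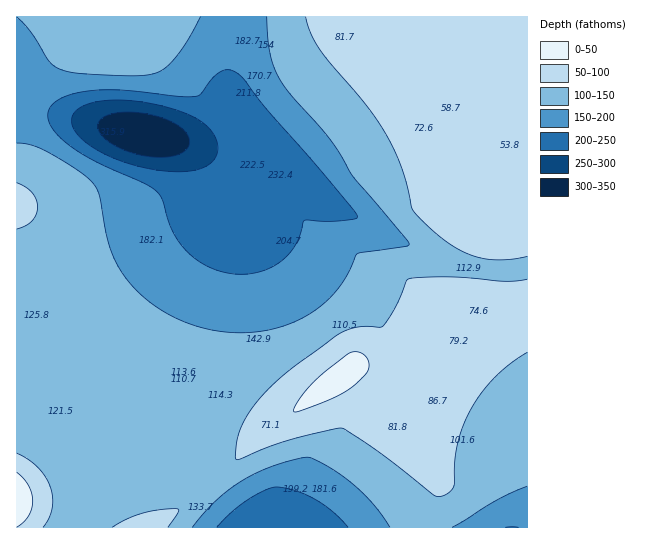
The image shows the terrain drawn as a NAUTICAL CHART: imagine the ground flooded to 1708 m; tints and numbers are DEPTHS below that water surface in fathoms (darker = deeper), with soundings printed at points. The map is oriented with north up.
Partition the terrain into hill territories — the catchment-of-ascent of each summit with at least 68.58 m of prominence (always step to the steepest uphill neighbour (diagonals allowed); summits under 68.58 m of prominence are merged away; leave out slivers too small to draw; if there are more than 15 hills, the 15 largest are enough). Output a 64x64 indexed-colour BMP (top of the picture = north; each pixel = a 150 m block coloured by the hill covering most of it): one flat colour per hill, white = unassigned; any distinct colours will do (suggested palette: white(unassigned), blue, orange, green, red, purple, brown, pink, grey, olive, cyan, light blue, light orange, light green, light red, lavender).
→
<image width="64" height="64" href="data:image/bmp;base64,Qk12CAAAAAAAAHYAAAAoAAAAQAAAAEAAAAABAAQAAAAAAAAIAAATCwAAEwsAABAAAAAAAAAA////ALR3HwAOf/8ALKAsACgn1gC9Z5QAS1aMAMJ34wB/f38AIr28AM++FwDox64AeLv/AIrfmACWmP8A1bDFAFVVVVERERERERERERERERERERERERERERERERERERERVVVVVRERERERERERERERERERERERERERERERERERERFVVVVVEREREREREREREREREREREREREREREREREREREVVVVVURERERERERERERERERERERERERERERERERERERVVVVURERERERERERERERERERERERERERERERERERERFVVVVREREREREREREREREREREREREREREREREREREREVVVVVERERERERERERERERERERERERERERERERERERERVVVVERERERERERERERERERERERERERERERERERERERFVVVUREREREREREREREREREREREREREREREREREREREVVVURERERERERERERERERERERERERERERERERERERERVVURERERERERERERERERERERERERERERERERERERERFVEREREREREREREREREREREREREREREREREREREREREREREREREREREREREREREREREREREREREREREREREREREREREREREREREREREREREREREREREREREREREREREREREREREREREREREREREREREREREREREREREREREREREREREREREREREREREREREREREREREREREREREREREREREREREREREREREREREREREREREREREREREREREREREREREREREREREREREREREREREREREREREREREREREREREREREREREREREREREREREREREREREREREREREREREREREREREREREREREREREREREREREREREREREREREREREREREREREREREREREREREREREREREREREREREREREREREREREREREREREREREREREREREREREREREREREREREREREREREREREREREREREREREREREREREREREREREREREREREREREREREREREREREREREREREREREREREREREREREREREREREREREREREREREREREREREREREREREREREREREREREREREREREREREREREREREREREREREREREREREREREREREREREREREREREREREREREREREREREREREREREREREREREREREREREREREREREREREREREREREREREREREREREREREREREREREREREREREREREREREREREREREREzERERERERERERERERERERERERERERERERERERERERETMzMRERERERERERERERERERERERERERERERERERERERMzMzMREREREREREREREREREREREREREREREREREREREzMzMzMxERERERERERERERERERERERERERERERERIiITMzMzMzMxERERERERERERERERERERERERERESIiIiIiMzMzMzMzMxERERERERERERERERERERERERIiIiIiIiIzMzMzMzMzMxERERERERERERERERERERESIiIiIiIiIjMzMzMzMzMzMxEREREREREREREREREREiIiIiIiIiIiMzMzMzMzMzMzMxERERERERERERERERIiIiIiIiIiIiIzMzMzMzMzMzMzMxERERERERERERESIiIiIiIiIiIiIjMzMzMzMzMzMzMzMxEREREREREREiIiIiIiIiIiIiIiMzMzMzMzMzMzMzMzMxEREREREREiIiIiIiIiIiIiIiIzMzMzMzMzMzMzMzMzERERERERIiIiIiIiIiIiIiIiIjMzMzMzMzMzMzMzMzMRERERERIiIiIiIiIiIiIiIiIiMzMzMzMzMzMzMzMzMxERERERIiIiIiIiIiIiIiIiIiIzMzMzMzMzMzMzMzMxERERERIiIiIiIiIiIiIiIiIiIjMzMzMzMzMzMzMzMxERERERIiIiIiIiIiIiIiIiIiIiMzMzMzMzMzMzMzMxERERERIiIiIiIiIiIiIiIiIiIiIzMzMzMzMzMzMzMxERERERIiIiIiIiIiIiIiIiIiIiIjMzMzMzMzMzMzREERERERIiIiIiIiIiIiIiIiIiIiIiMzMzMzMzM0REREREERERIiIiIiIiIiIiIiIiIiIiIiIzMzMzM0REREREREREERIiIiIiIiIiIiIiIiIiIiIiIjMzM0RERERERERERERBEiIiIiIiIiIiIiIiIiIiIiIiM0REREREREREREREREQiIiIiIiIiIiIiIiIiIiIiIiJEREREREREREREREREQiIiIiIiIiIiIiIiIiIiIiIiIkRERERERERERERERERCIiIiIiIiIiIiIiIiIiIiIiIiRERERERERERERERERCIiIiIiIiIiIiIiIiIiIiIiIiJEREREREREREREREREIiIiIiIiIiIiIiIiIiIiIiIiIkREREREREREREREREQiIiIiIiIiIiIiIiIiIiIiIiIiRERERERERERERERERCIiIiIiIiIiIiIiIiIiIiIiIiJEREREREREREREREREQiIiIiIiIiIiIiIiIiIiIiIiIkRERERERERERERERERCIiIiIiIiIiIiIiIiIiIiIiIiREREREREREREREREREIiIiIiIiIiIiIiIiIiIiIiIiJEREREREREREREREREQiIiIiIiIiIiIiIiIiIiIiIiIkRERERERERERERERERCIiIiIiIiIiIiIiIiIiIiIiIi"/>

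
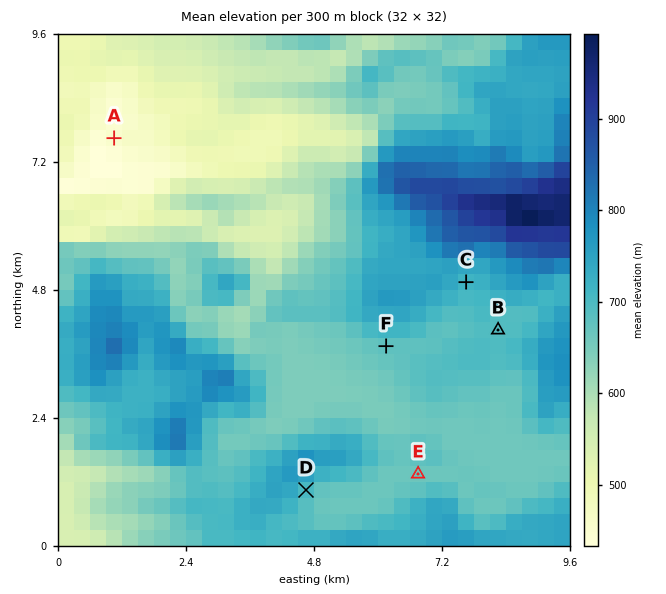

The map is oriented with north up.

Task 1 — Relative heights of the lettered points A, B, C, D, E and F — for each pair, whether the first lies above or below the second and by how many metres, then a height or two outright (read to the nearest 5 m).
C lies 260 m above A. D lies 245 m above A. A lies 235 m below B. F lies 220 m above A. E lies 210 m above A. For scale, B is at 690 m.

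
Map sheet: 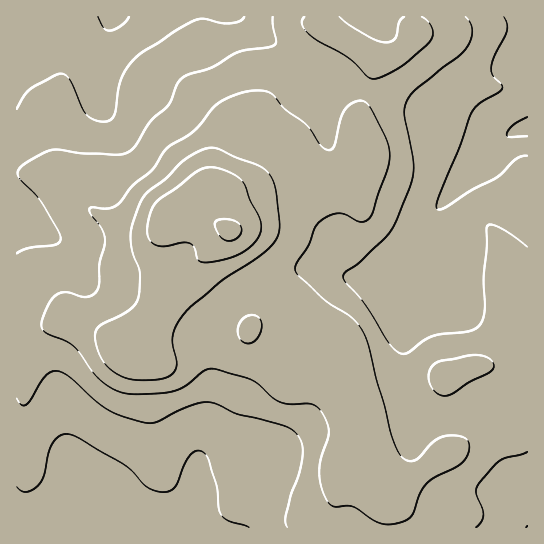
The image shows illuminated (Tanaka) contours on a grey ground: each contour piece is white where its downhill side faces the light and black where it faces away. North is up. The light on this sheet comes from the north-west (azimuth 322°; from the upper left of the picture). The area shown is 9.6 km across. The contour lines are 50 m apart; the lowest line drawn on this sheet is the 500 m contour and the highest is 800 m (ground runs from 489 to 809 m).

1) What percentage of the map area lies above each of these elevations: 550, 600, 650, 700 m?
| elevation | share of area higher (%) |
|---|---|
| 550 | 88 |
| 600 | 62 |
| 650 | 33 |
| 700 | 9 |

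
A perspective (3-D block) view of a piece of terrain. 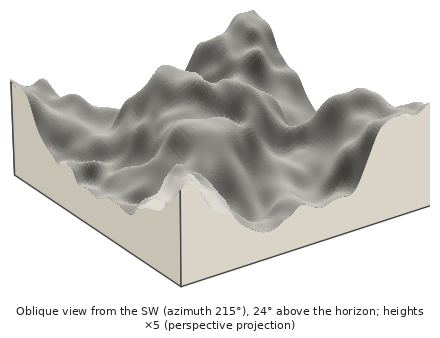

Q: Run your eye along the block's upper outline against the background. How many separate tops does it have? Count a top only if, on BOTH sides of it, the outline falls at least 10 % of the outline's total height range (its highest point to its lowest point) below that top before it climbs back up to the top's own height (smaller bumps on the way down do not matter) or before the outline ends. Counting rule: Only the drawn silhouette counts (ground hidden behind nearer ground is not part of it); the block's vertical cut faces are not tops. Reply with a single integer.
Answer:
2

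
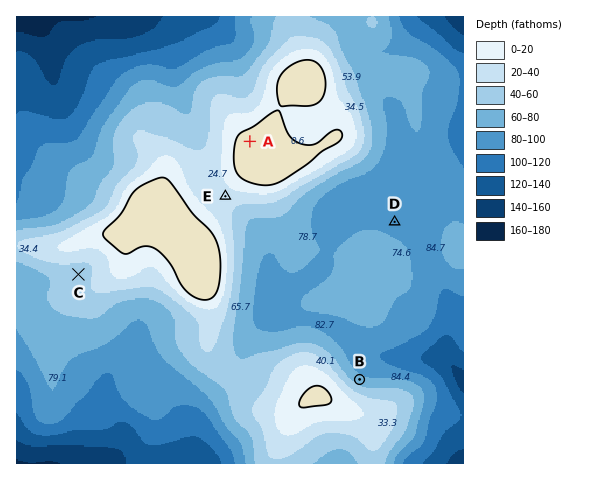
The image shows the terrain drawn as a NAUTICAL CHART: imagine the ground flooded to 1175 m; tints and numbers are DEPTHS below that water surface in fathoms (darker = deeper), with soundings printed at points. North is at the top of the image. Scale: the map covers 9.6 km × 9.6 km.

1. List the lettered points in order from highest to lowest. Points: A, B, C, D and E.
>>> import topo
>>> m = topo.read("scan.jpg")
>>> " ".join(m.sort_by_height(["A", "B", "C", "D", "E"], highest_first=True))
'A E C B D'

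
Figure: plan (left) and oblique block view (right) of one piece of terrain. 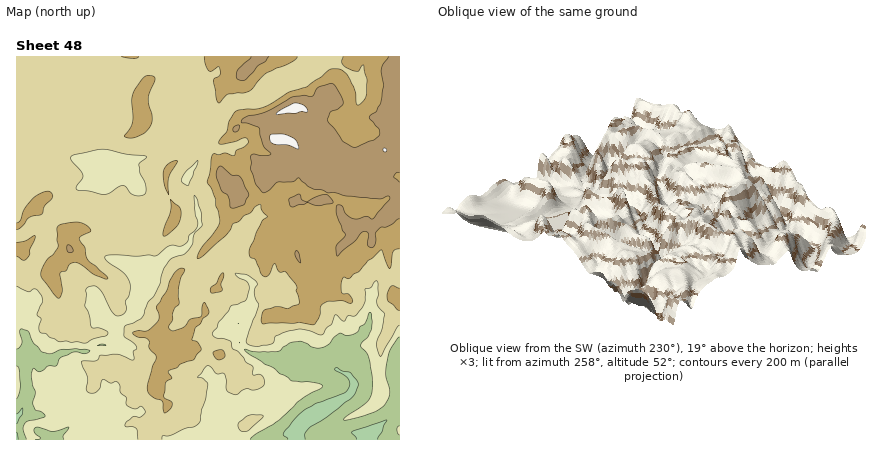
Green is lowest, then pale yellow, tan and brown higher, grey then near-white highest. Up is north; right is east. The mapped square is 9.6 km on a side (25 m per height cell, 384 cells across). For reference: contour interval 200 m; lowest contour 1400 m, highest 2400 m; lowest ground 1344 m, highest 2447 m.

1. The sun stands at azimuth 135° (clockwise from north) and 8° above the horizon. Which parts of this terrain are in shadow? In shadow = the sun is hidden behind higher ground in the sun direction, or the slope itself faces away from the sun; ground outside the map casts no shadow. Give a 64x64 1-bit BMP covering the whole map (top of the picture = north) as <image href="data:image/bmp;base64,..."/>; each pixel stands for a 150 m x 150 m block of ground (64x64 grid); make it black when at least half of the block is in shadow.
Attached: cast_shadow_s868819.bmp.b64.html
<image width="64" height="64" href="data:image/bmp;base64,Qk0+AgAAAAAAAD4AAAAoAAAAQAAAAEAAAAABAAEAAAAAAAACAAATCwAAEwsAAAIAAAAAAAAA////AAAAAADDQBwAAAHgD8HAHAAgAfAPwOP+ADwD+A/+P/8APgP+D/gD/wA/wf+H4AH/gH/g/+FwAfyAf8B/8HAB/AhgAB/4eADcDGAEB/h8GE4GcBfn+H+YHgJxH//4f4A+ADDf//j/jP8AAv//+P///4AB/w/4////4MsAB/hx//4Y6AAH+GAH/832AAf4YAP18/cAAfxwA/54H4AA/HwH/3gfgAD+fAf/vh/AAH74B/8eD/+AfvwH/44P/4A4/Ad/jwf/wDw8Bj/HB//CPxgOP8eH/8A+AAA/x9+YABwYAH/nz4AIPBwD//PpgAgcPAj/+e2SCAw/Af/8/54JDD+AT/4/HhyEv4Ae/w+cHGRfAP8/j5wfYn8B/5/PjD8gP8P/n+/OPgC//5/P5/wf0J/2H+/j4A3cz8Af7+HwDB7ngD/P8PgAH/gAP5/4PuAP+AB/n9Af4AL8AH+fwA8AcPwA/5/JgAH+/AD/n98BEIA4Af/f3wAwADgB/+//+AAAMAHf///4AAAAAB///8AB+AAAD///wAP8AAAD///8A/wA//D/8/gD/AB/+P/74Af8AB/5///AB/wAD/n///AD/gAP8f///AP+AA/wn///wf4AD/g////h/gAP+D////v+AA/8P///+/4AD/4//////gAP/z/9///+gAf4f/7///6AAAA/fwf//g=="/>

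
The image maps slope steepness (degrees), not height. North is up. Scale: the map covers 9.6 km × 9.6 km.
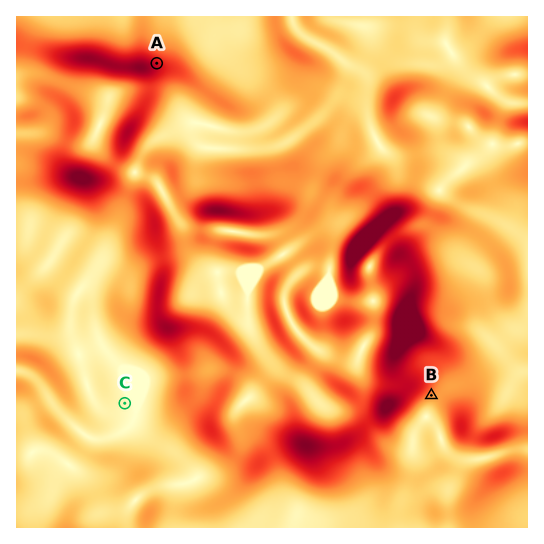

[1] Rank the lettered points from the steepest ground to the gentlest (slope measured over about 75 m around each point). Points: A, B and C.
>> A B C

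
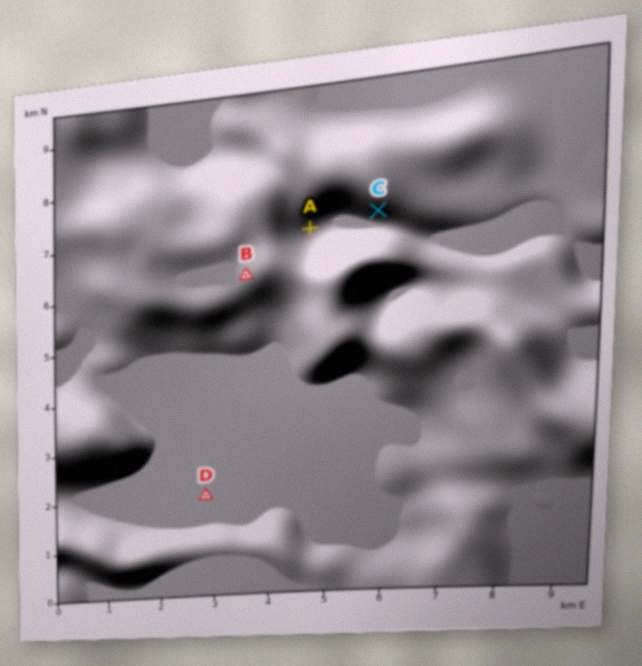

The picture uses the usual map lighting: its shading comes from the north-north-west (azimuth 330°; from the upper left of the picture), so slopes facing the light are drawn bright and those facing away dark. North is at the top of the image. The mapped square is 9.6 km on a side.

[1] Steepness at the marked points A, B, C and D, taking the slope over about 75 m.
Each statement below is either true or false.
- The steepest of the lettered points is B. false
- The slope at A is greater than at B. true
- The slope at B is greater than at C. false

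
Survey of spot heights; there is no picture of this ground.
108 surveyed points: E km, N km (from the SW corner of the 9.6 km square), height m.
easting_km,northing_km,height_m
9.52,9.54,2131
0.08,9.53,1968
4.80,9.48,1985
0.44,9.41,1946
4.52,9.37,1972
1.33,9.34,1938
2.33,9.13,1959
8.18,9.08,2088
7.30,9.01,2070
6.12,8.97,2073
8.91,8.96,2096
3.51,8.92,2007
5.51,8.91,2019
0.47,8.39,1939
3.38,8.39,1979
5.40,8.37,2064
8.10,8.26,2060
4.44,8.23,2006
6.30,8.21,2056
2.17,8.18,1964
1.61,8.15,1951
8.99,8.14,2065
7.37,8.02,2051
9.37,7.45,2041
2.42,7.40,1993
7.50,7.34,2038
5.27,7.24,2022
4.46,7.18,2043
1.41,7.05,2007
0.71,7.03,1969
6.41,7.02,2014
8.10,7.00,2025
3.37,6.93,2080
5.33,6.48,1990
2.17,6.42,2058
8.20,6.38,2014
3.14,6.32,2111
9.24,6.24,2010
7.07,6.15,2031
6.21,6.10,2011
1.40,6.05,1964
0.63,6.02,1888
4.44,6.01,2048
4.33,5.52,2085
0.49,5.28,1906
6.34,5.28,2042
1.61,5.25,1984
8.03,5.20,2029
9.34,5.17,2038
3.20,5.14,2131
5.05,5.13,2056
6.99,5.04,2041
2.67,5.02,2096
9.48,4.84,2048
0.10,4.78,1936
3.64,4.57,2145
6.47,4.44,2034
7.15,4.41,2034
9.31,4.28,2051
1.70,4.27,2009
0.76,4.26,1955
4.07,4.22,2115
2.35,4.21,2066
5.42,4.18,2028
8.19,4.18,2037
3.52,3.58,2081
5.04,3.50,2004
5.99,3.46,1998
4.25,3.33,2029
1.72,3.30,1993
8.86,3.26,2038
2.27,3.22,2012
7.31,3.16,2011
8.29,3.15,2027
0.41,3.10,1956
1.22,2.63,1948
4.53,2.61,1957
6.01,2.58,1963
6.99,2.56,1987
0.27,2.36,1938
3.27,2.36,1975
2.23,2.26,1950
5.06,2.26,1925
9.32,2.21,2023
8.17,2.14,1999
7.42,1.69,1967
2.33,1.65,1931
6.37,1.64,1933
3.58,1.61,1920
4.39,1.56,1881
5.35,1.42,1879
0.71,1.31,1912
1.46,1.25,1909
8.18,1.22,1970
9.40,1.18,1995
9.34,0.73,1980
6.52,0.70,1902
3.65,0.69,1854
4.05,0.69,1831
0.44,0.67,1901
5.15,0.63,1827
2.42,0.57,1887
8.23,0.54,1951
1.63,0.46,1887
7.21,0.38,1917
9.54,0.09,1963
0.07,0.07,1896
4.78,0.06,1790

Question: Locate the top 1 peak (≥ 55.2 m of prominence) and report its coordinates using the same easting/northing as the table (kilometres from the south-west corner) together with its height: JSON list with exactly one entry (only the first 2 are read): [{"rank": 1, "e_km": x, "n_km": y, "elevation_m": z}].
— [{"rank": 1, "e_km": 3.59, "n_km": 4.74, "elevation_m": 2147}]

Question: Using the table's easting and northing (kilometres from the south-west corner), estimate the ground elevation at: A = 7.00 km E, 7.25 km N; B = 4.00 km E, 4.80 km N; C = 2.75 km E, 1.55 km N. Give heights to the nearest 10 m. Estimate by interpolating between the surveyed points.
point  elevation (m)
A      2030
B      2140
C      1930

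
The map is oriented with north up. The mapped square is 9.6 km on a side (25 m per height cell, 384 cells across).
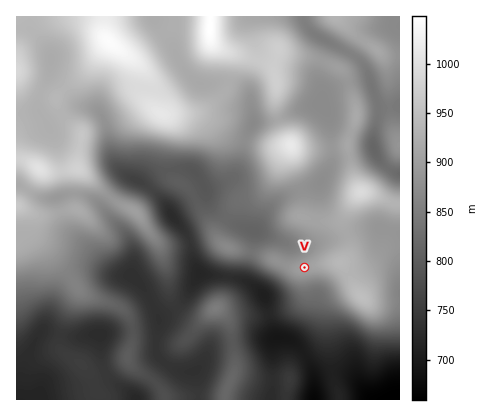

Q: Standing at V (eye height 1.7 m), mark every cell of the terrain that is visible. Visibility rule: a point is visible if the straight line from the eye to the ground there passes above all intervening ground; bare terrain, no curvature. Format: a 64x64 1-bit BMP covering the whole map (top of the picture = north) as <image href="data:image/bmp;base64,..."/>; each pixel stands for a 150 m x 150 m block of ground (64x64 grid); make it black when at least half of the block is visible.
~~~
<image width="64" height="64" href="data:image/bmp;base64,Qk0+AgAAAAAAAD4AAAAoAAAAQAAAAEAAAAABAAEAAAAAAAACAAATCwAAEwsAAAIAAAAAAAAA////AAAAAAAAAAD8PwAAAAAAAPw/AAAAgAAB/D8AAACAAAP4HgAAAIAAD/AeAAAAgAAfgB4AAACAQDwAHgAAAIHAMAAcAAAAw4AgABgAAACDAAAAAAAAAIAAEAAAAAAAgAAQAAAAAACAABgAEAAAAAAAHAAwAAAAAAA8AHAAAAAAHPwAcAABAAAf+ABgAAOAAD/4AAAAA4AAP/AAAAAHgAB/wEAAAAcAzv+AQAAADgD//wBgAAAcAP//AOAAGfgA//8A4AAYOAD//4DgGBAwAP//gcAYADgA//+BgDgB/AC//wMAPB/+AD/vBwB///4A/84GAH///gD/nA4Af8MHgP44DgA/wAfg8DAeAh/AB/7gIBwGD8AH8FgDzD4P4AOAH////gBgAwAP//z8IHgAAA///Pz4fAAADj////h/AAAIP////P+AAAAf/////8AAAB////4fwAAAH////gAAAAAf///8AAAAAB////wAAAAAHj///AAAAAAMB//4AAAAAAgAf/gAAAAAOAAZ+AAAAAHwAAB4AAAAAfAAADAAAAAA4AAAEAAAAOBgAAAAAAAA4AAAAAAAAADwAAAAYAAAAPAAAAPwAAAA4AAAB/AAAADgAAAD8AAAAEAAAAHgAAAAAAAAAMAAAAAAAAAAwAAAAAAAAADAAAAAAAAAAEAAAAAAAAAAQAAEAA=="/>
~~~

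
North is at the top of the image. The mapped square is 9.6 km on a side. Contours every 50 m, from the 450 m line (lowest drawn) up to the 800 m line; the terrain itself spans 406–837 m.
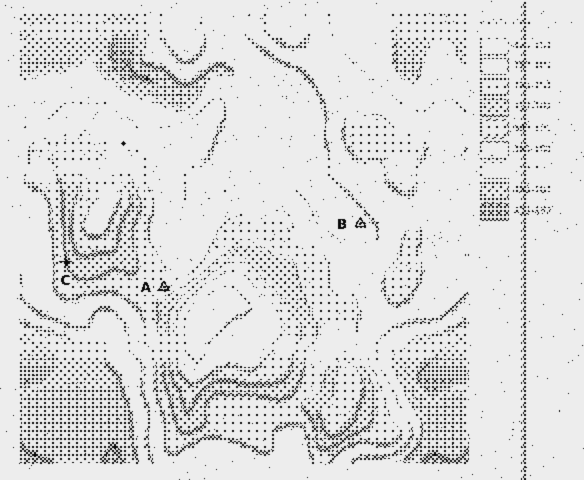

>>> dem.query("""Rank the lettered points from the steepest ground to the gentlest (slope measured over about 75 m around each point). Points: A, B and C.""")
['C', 'A', 'B']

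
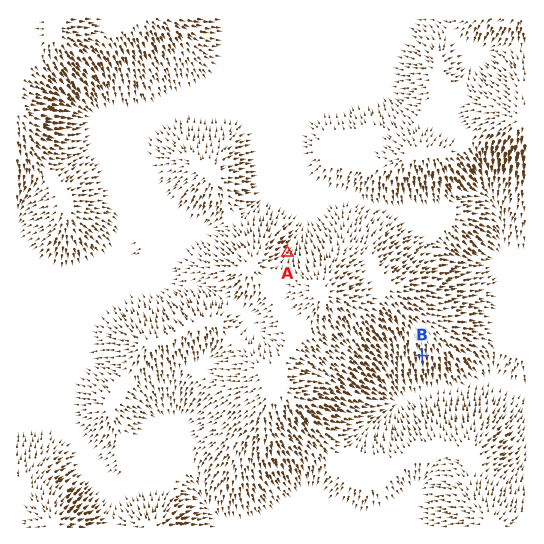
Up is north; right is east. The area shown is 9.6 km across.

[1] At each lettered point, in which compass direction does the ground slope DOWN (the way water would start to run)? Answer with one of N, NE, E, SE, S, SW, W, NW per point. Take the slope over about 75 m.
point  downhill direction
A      NE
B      S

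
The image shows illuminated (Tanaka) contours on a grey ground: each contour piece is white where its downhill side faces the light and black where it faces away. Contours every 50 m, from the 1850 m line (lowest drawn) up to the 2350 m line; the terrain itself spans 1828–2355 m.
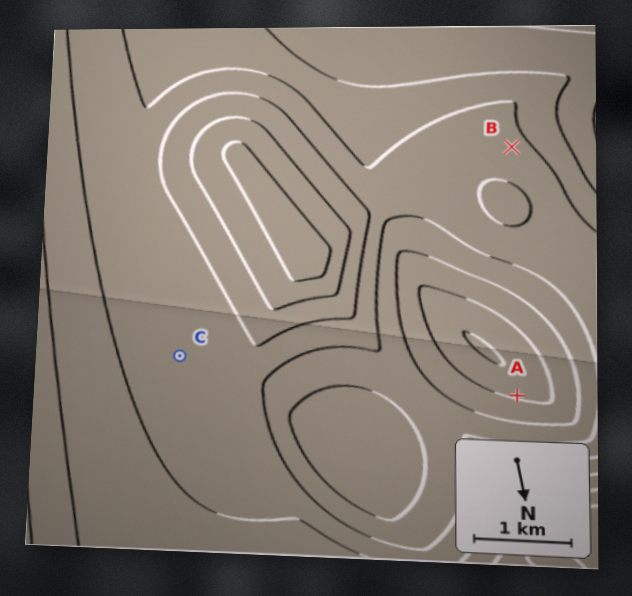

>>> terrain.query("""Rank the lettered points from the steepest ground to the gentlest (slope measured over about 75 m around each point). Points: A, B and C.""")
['A', 'B', 'C']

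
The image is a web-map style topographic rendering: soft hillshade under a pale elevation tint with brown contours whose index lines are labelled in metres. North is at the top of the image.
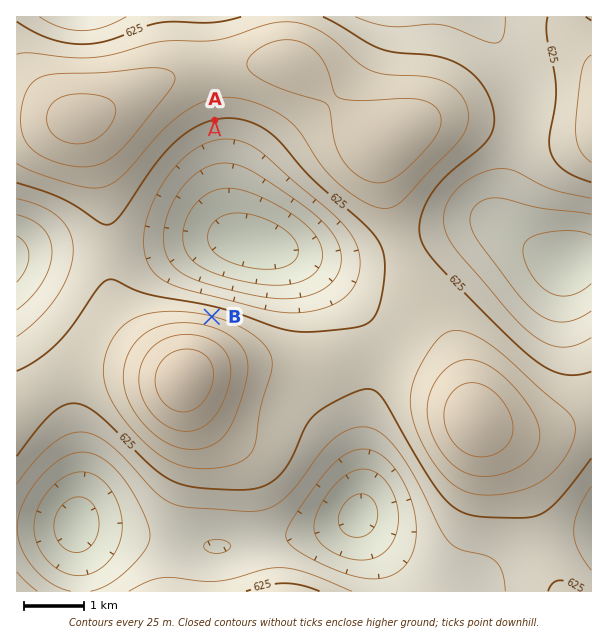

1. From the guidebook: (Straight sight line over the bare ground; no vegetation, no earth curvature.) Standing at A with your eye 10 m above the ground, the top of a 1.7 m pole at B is in view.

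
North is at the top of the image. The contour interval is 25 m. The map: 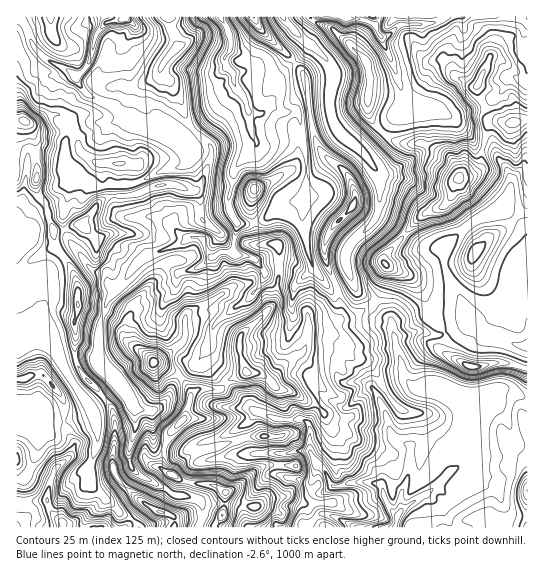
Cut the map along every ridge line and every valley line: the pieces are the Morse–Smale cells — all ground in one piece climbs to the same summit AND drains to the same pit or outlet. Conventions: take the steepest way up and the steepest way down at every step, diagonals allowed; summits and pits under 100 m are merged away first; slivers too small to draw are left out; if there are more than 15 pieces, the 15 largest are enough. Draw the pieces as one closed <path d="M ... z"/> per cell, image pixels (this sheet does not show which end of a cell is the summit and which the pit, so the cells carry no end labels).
<path d="M294 63l-13 12-7 2-12-1-9-7-20 5 3 16-27 29-14 11 14 15 3 6-9 30-8 10-6 0-16-7-15 1-15 6-7-16-1-11-38-1-6-3-11-9-9-29-5-5-5 5 6 9 0 34 14 13-10 3-2 4 0 8-6 22 1 14 5 12 19 25 9 6 8 1 5 12 7 3 25-29 21-10 0 5 4 9 8 9 23-4 23-16 12 0 2 3 19 4 11 14-4 10-9 12-37 30-4 8-2 10-10 19-23 19-8 17-11 11-6 2 2 30 8 6 22 5 18-9 2 8 48-15 31 0 3-3 2-20-7-23-9-9 15-18 18-13 6-23 13 0 16-9 1-17-4-16-2-2-8 1-11-14-6-12-6-31 2-34-8 8-20 8-11 10-15 5-14-1-9-18 7-36 21-23 0-7-4-5-3-11 0-10 12 0 6-6 6 0 8 5 22 0 6-2-4-32-4-8z"/><path d="M375 303l-21 13-16 4-12 7-17 1-5 22-18 13-15 18 9 9 7 23-2 20-3 3-31 0-48 15 4 9 38-7 35 1-1 19 2 2-14 1-22 25 0 4 10 2 12-8 20-3 15 7 6 6 5 10 13 9 68 0 3-13 6-7 32-20 34-34 2-20 8-19-2-8-36-16-26-3-10-10-9-31-4-25z"/><path d="M162 251l-20 8-31 36-6 11-6 28 0 20 4 9 17 19 13 25 12 4 12-2 11-11 8-17 23-19 10-19 2-10 4-8 20-18 11-6 13-14 6-12-2-6-9-10-19-4-2-3-12 0-23 16-23 4-8-9z"/><path d="M519 16l-74 0-10 7-36 2-8 8-10 5 14 29 10 39 2 2 22 0 22 9 26 28 10 3 10 7 8 11 6 17 12-15 5-1 0-109-5-2-3-6 0-7 8-18z"/><path d="M429 108l-23 0-13 10-10 15 15 10 23 0 28 13 8 13 2 9-11 24-5 5-13 4-12 8-33 36-1 7 3 5 23 9 5 5 12 20 4 18 14 14 24-11-8-23-17-34 1-18 26-24 30-15 18 13 8 12 1-64-5-1-12 15-6-17-12-15-16-6-26-28z"/><path d="M63 205l-9 0-17 7-5 6 0 19-9 8-7 2 0 86 9 0 16 7 13 9 14 26 23 33 28-21-2-8-14-16-4-9 1-31 8-24 9-10-8-4-4-12-14-4-22-28-6-18z"/><path d="M25 333l-9 1 0 87 51 0 26-8 4 16 0 16-9 22 4 19 30 29 9 4 8 9 59 0 5-10 0-12-6-7-23-4-29-16-13-10-3-7 0-15 7-21-1-17-15-27-3 7-26 19-23-33-12-24-13-10z"/><path d="M503 389l-10 3-17 14 3 9-7 14-1 21-4 8-32 30-32 20-6 7-2 13 133-1 0-129z"/><path d="M167 16l-42 0-6 4-13 3-11 15-7 27-12 12 0 2 11 16 24 10 20 19 23 9 15 0 16 6 8-9-9-16-4-15-11-18-9-10 4-9 13-15z"/><path d="M382 132l-21 19 18 22 0 37-6 12-22 21-6 11 2 15 9 21 17 11 2 0 4-4 5-14 3-12-3-9 1-7 33-36 12-8 13-4 5-5 11-24-2-9-8-13-28-13-23 0z"/><path d="M93 413l-26 8-20-1-31 2 1 3 16 8 6 9-2 11-8 18-6 8-7 2 1 47 122-1-8-8-9-4-15-14-16-18-3-16 9-22 0-16z"/><path d="M502 208l-27 12-10 8-20 19-1 18 17 34 6 19 6 9 29 10 12 7 13 1 1-54-9-9-2-17 5-8 6-2 0-21-6-10z"/><path d="M85 92l-14 11-7 14 7 5 8 21 0 6 4 6 14 8 38 1 1 11 7 16 23-7 12 1 11 6 6 0 5-5 12-35-3-6-8-9-7-5-7 6-6 2-12-6-15 0-12-4-15-8-16-16-17-6z"/><path d="M273 107l-6 0-6 6-12 0 0 10 3 11 4 5 0 7-21 23-7 30 1 11 7 12 3 2 12 0 15-5 11-10 20-8 10-14 0-25-8-47-5-4-13 1z"/><path d="M221 16l-53 1 9 30-13 15-4 9 9 10 12 21 3 12 10 17 15-12 27-29-3-16-6-7-3-8 7-10 0-11z"/>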